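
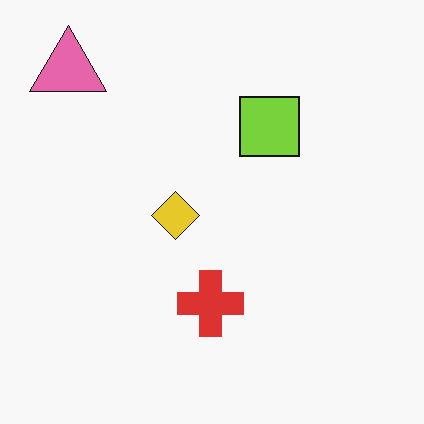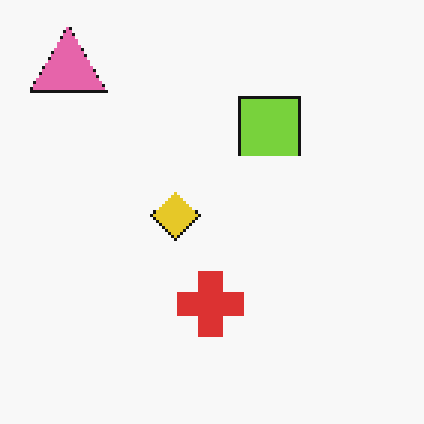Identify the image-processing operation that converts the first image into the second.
The second image is the first mildly pixelated.

Shapes are reduced to large square blocks; fine edges and outlines are lost — a downscale-then-upscale (mosaic) effect.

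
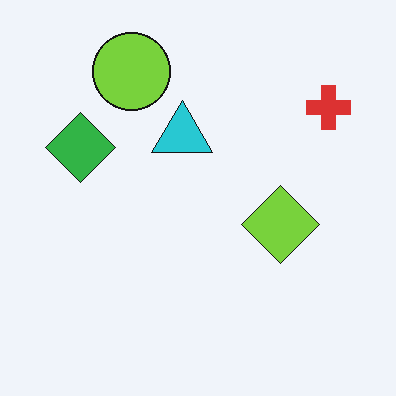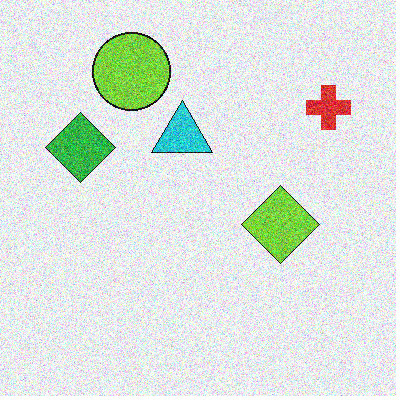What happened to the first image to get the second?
The second image is the first degraded with strong gaussian noise.

Random speckle covers the whole image, including the flat background.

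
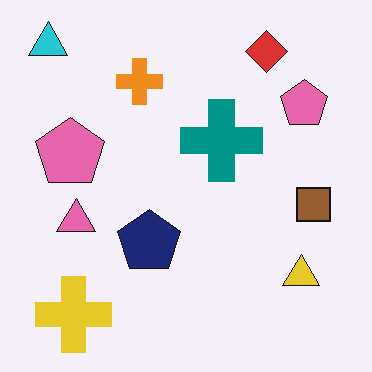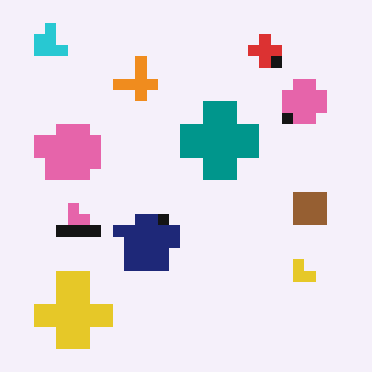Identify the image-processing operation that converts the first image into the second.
The transformation is: coarsely pixelated.

Shapes are reduced to large square blocks; fine edges and outlines are lost — a downscale-then-upscale (mosaic) effect.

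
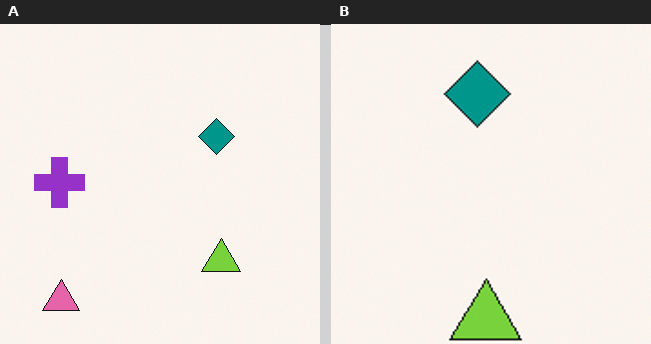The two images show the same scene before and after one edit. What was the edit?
The transformation is: cropped tightly and scaled back up.

The visible shapes are larger and the field of view is narrower; shapes near the original edges may be partly or wholly outside the frame — a crop-and-rescale.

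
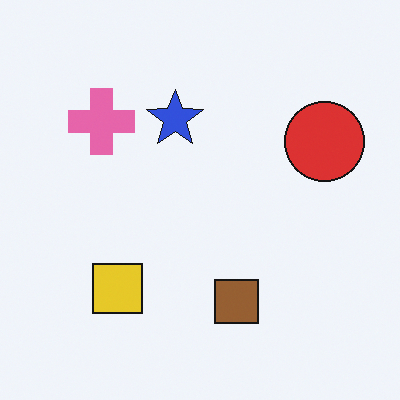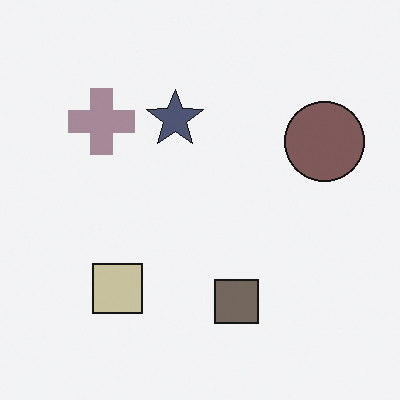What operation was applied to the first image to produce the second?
This is the original image made much more muted (saturation change).

All colors are more muted and greyish — a global saturation change.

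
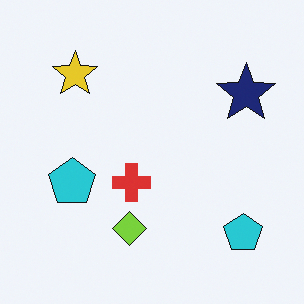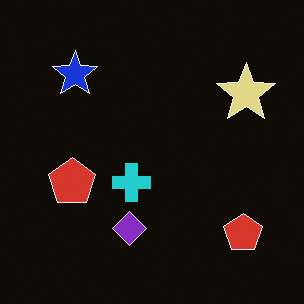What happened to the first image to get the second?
Color-inverted (negative).

The light background has become dark and every shape's color is its complement — a photographic negative.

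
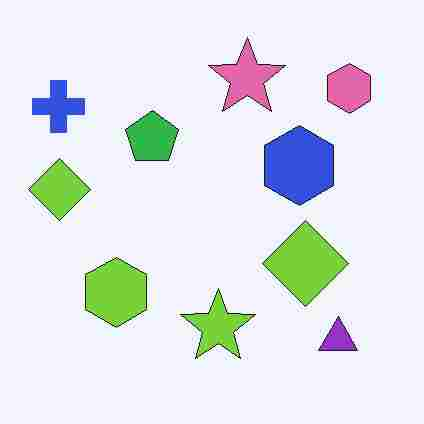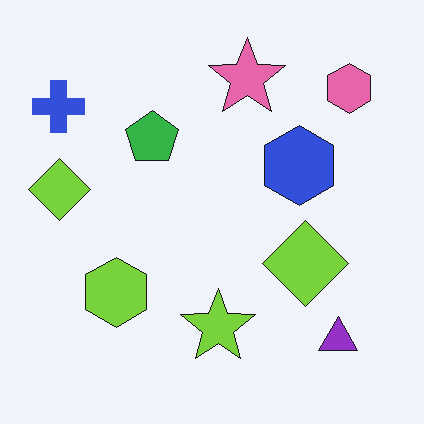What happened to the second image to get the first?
The image was degraded with heavy JPEG compression.

Blocky 8×8 compression artifacts appear around shape edges and the flat background shows ringing — characteristic JPEG degradation.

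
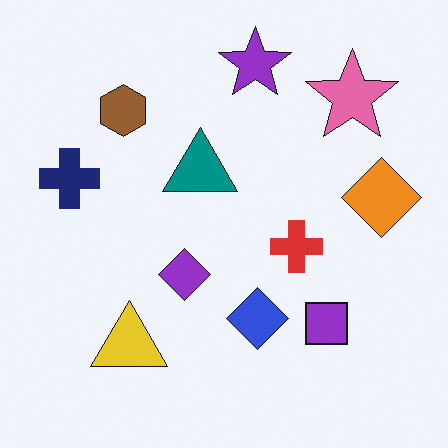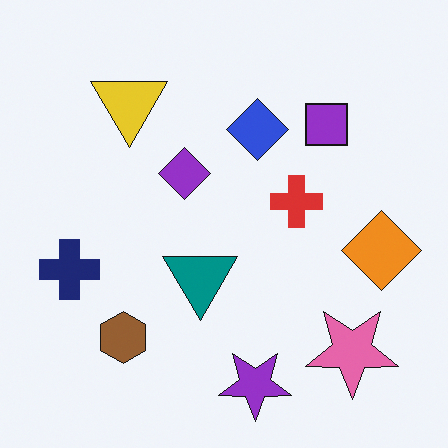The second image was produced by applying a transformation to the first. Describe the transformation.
The second image is the first flipped vertically (top ↔ bottom).

The purple star is in the top of the first image and the bottom of the second — shapes on opposite sides of the horizontal midline have swapped in a mirror flip.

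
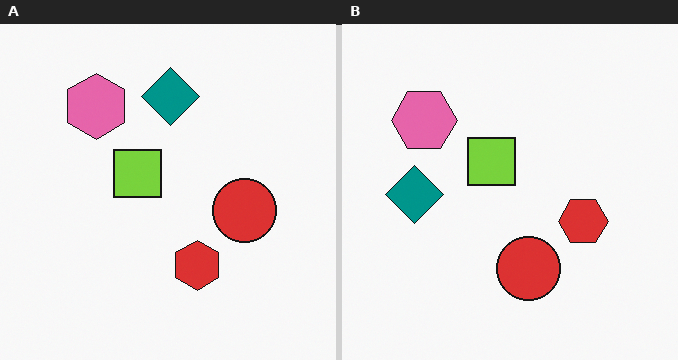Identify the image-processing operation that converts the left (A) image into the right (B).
The image was transposed (reflected across the top-left ↔ bottom-right diagonal).

Shapes have swapped their row and column positions — what was in the top-right is now in the bottom-left — a diagonal reflection.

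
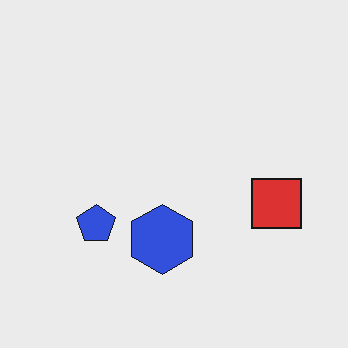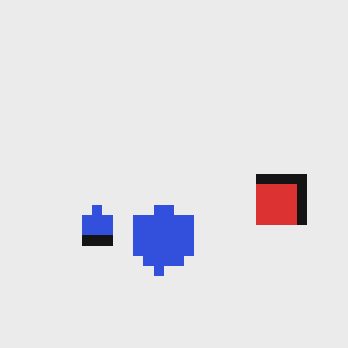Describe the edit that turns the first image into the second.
Heavily pixelated into large blocks.

Shapes are reduced to large square blocks; fine edges and outlines are lost — a downscale-then-upscale (mosaic) effect.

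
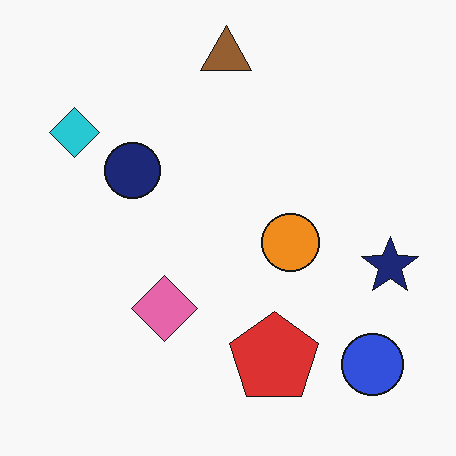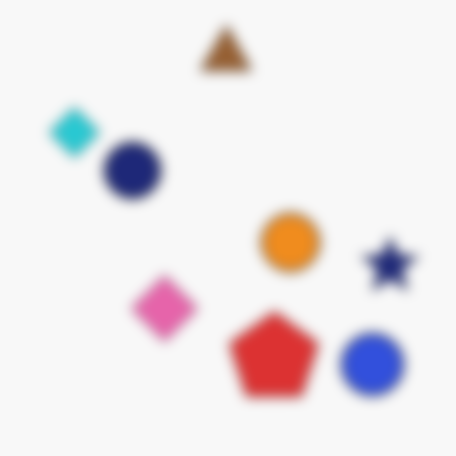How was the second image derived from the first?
Strongly gaussian-blurred.

Shape edges and outlines are uniformly softened across the whole image.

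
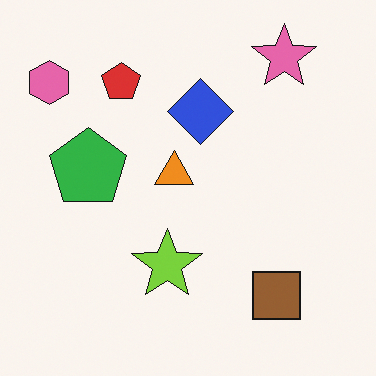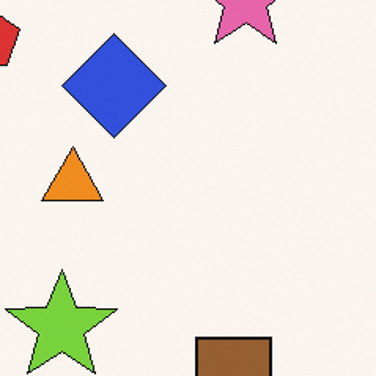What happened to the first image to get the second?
The image was cropped to a modestly smaller region and rescaled.

The visible shapes are larger and the field of view is narrower; shapes near the original edges may be partly or wholly outside the frame — a crop-and-rescale.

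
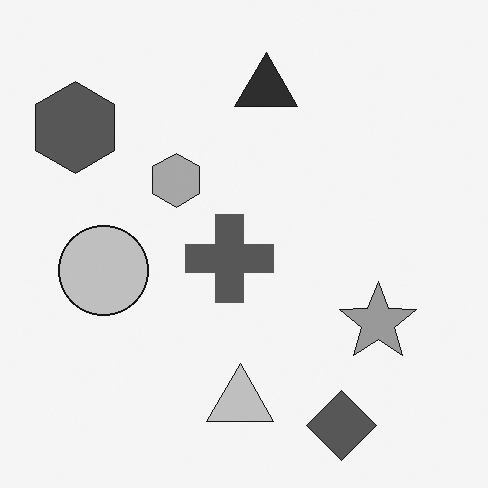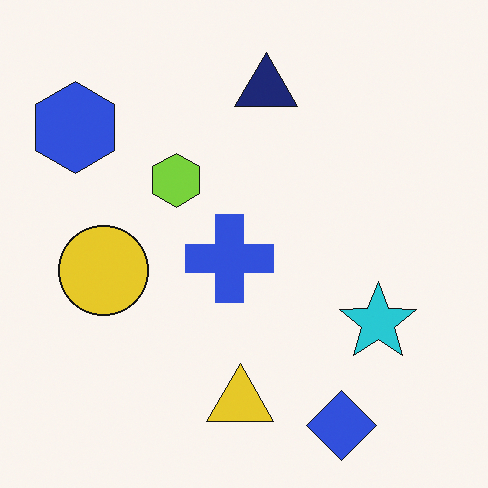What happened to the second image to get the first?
It was converted to grayscale.

All color is removed — every shape is now a shade of grey.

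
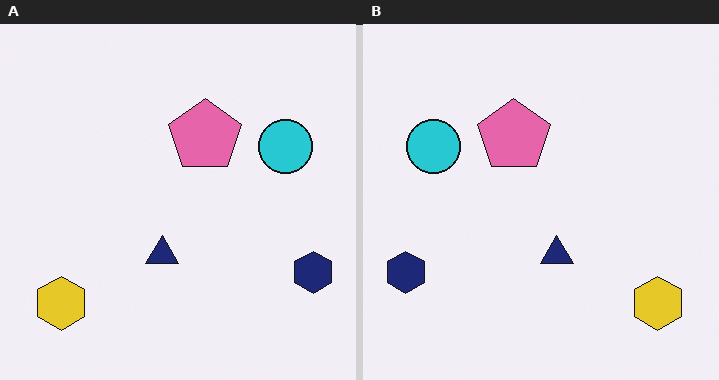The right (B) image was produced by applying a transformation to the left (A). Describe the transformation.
The right (B) image is the left (A) flipped horizontally (left ↔ right).

The navy hexagon is in the bottom-right of the left (A) image and the bottom-left of the right (B) — shapes on opposite sides of the vertical midline have swapped in a mirror flip.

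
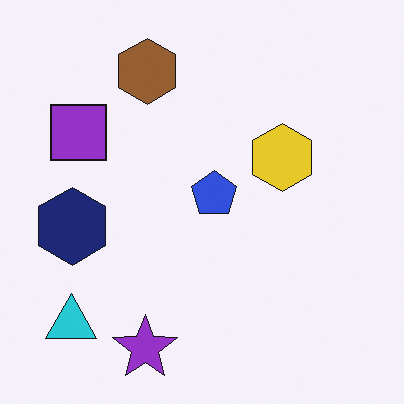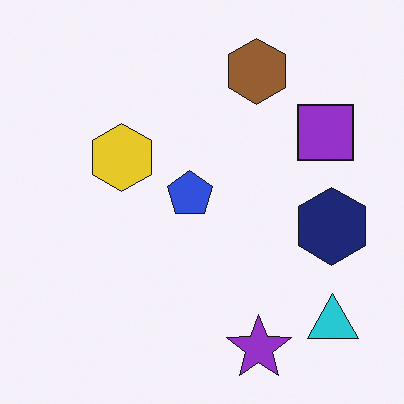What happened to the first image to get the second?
The second image is the first flipped horizontally (left ↔ right).

The cyan triangle is in the bottom-left of the first image and the bottom-right of the second — shapes on opposite sides of the vertical midline have swapped in a mirror flip.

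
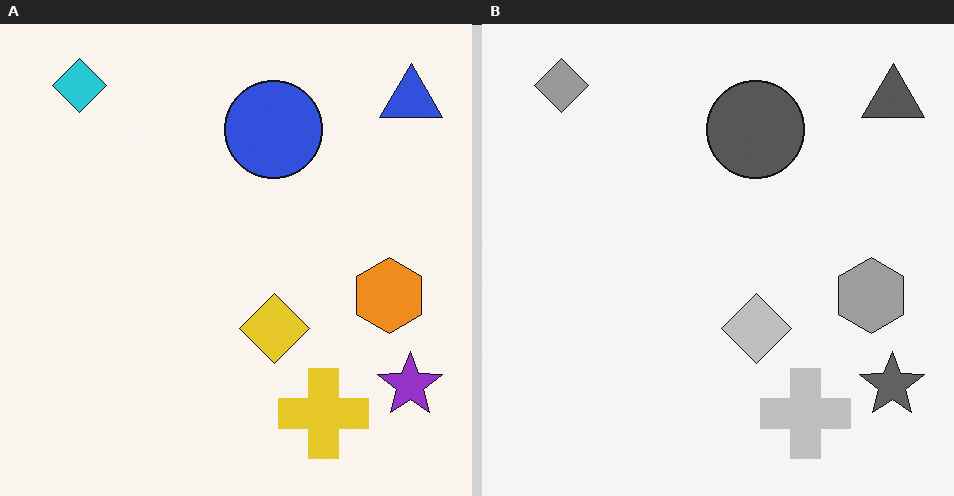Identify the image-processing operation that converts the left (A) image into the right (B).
The image was converted to grayscale.

All color is removed — every shape is now a shade of grey.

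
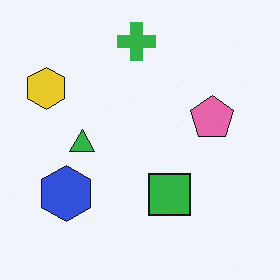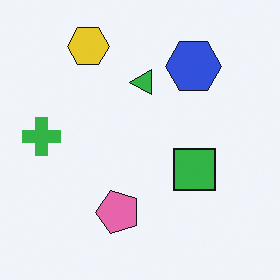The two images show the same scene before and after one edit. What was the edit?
Transposed (reflected across the top-left ↔ bottom-right diagonal).

Shapes have swapped their row and column positions — what was in the top-right is now in the bottom-left — a diagonal reflection.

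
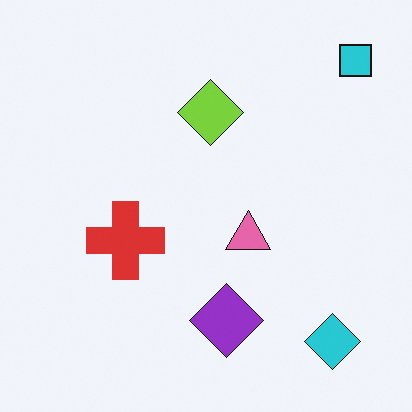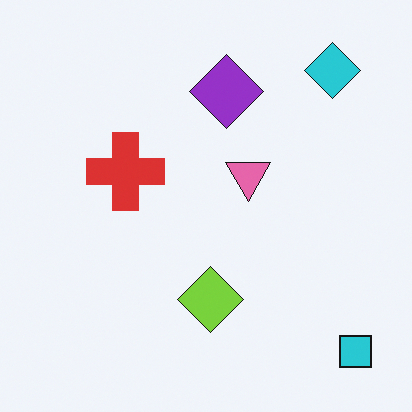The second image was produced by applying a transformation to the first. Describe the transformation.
Flipped vertically (top ↔ bottom).

The cyan square is in the top-right of the first image and the bottom-right of the second — shapes on opposite sides of the horizontal midline have swapped in a mirror flip.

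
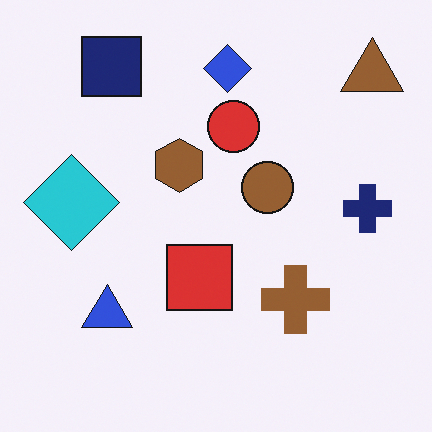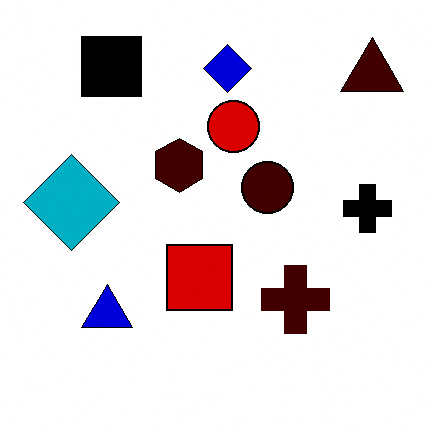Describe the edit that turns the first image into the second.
Boosted in contrast.

Tones are pushed away from mid-grey across the whole image — a global contrast change.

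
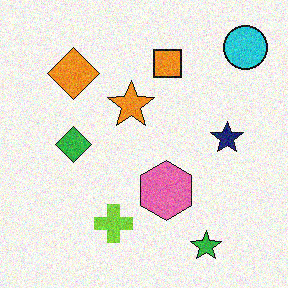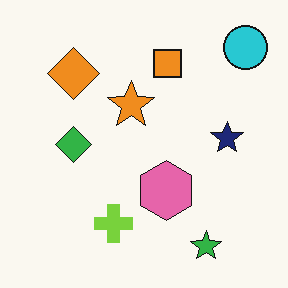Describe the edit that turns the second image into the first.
It was degraded with visible gaussian noise.

Random speckle covers the whole image, including the flat background.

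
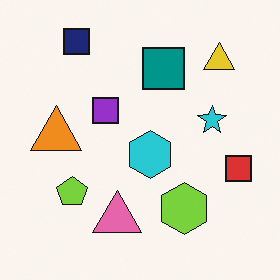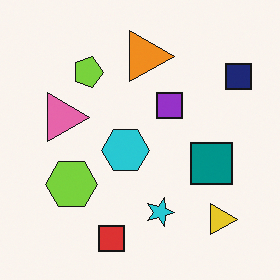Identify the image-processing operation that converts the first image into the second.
This is the original image rotated 90° clockwise.

The navy square sits in the top-left of the first image and the top-right of the second — consistent with a whole-image 90° clockwise rotation.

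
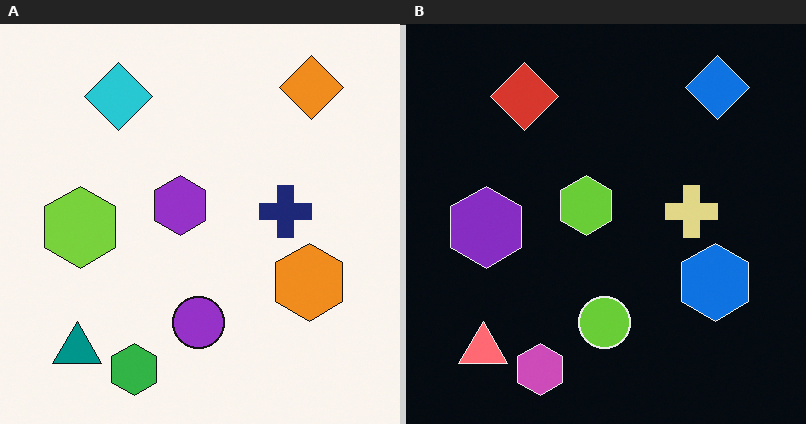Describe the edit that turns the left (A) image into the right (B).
The right (B) image is the left (A) color-inverted (negative).

The light background has become dark and every shape's color is its complement — a photographic negative.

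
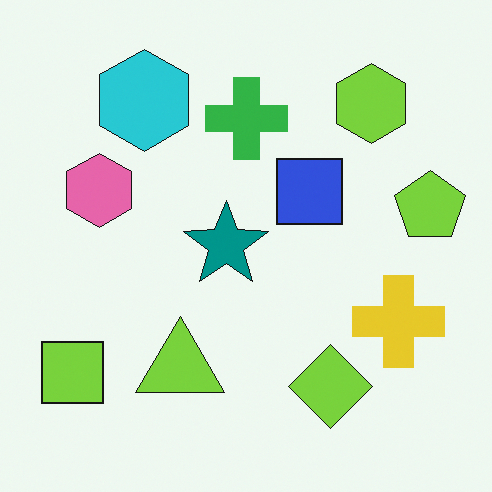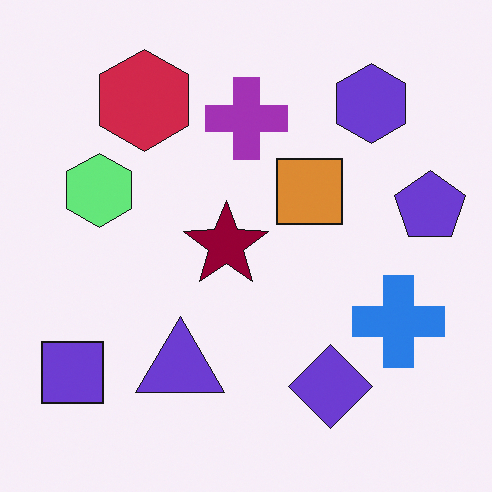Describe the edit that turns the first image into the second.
The transformation is: hue-shifted through roughly half the color wheel.

Every shape's color has rotated by the same amount around the hue wheel — a uniform hue shift.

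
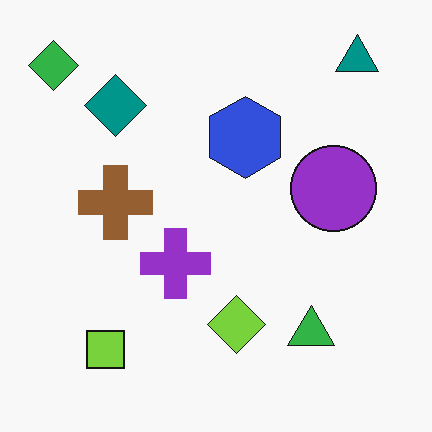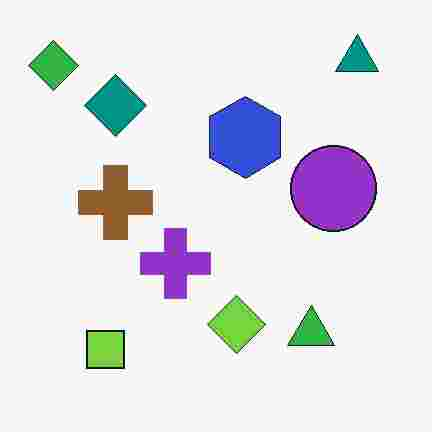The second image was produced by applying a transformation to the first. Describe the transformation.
Degraded with heavy JPEG compression.

Blocky 8×8 compression artifacts appear around shape edges and the flat background shows ringing — characteristic JPEG degradation.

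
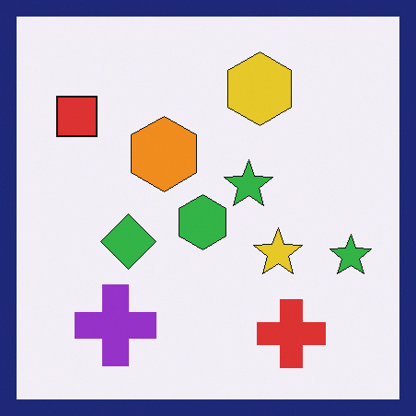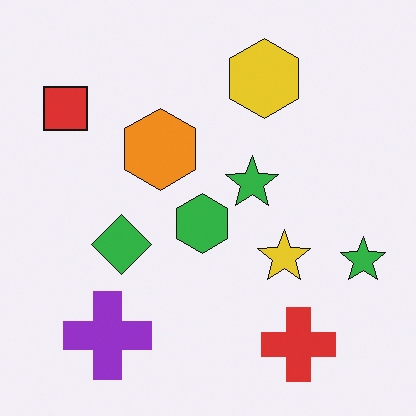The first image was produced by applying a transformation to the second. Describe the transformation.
It was framed with a navy border.

A solid navy frame runs around the edge of the first image, with the content slightly shrunk inside it.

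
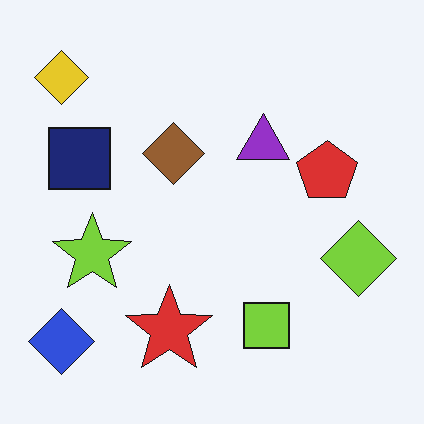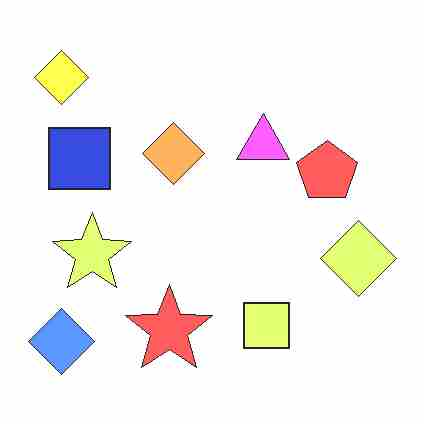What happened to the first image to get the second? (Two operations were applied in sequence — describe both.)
It was noticeably brightened, then degraded with heavy JPEG compression.

Every pixel — background and shapes alike — is uniformly brightened. Blocky 8×8 compression artifacts appear around shape edges and the flat background shows ringing — characteristic JPEG degradation.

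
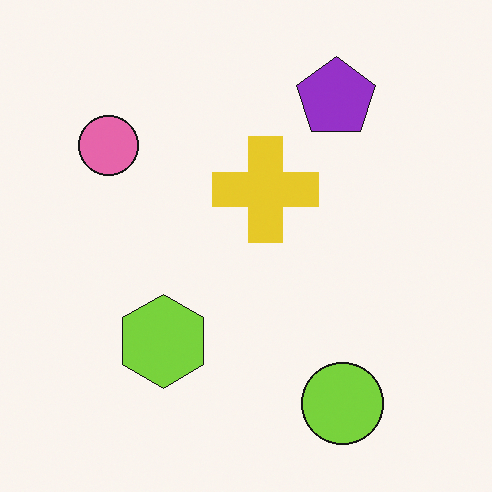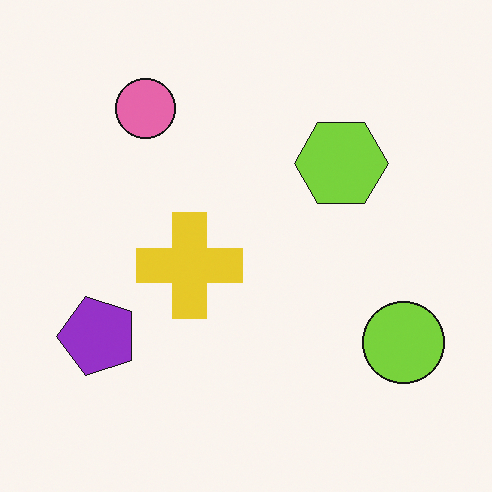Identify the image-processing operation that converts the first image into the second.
Transposed (reflected across the top-left ↔ bottom-right diagonal).

Shapes have swapped their row and column positions — what was in the top-right is now in the bottom-left — a diagonal reflection.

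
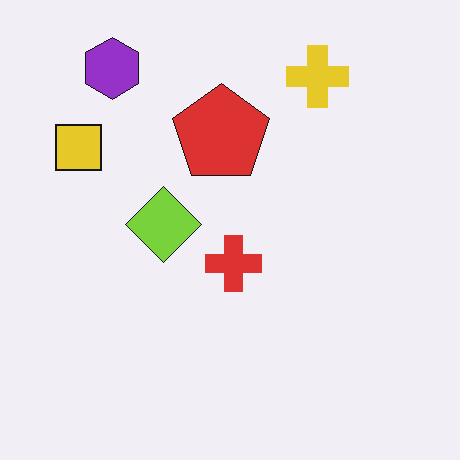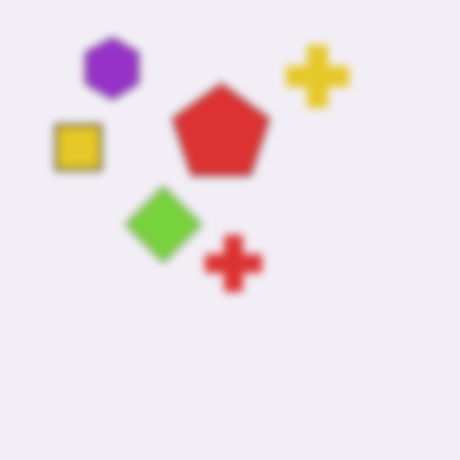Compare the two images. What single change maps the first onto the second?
The second image is the first moderately blurred.

Shape edges and outlines are uniformly softened across the whole image.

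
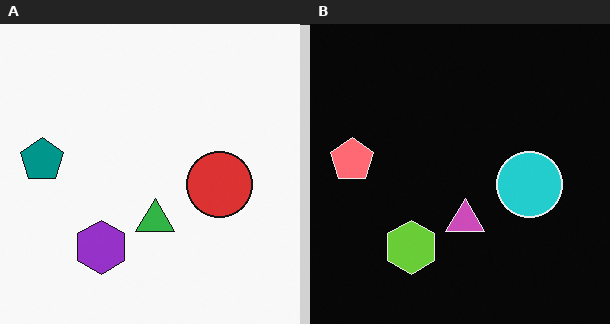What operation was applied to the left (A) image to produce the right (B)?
The transformation is: color-inverted (negative).

The light background has become dark and every shape's color is its complement — a photographic negative.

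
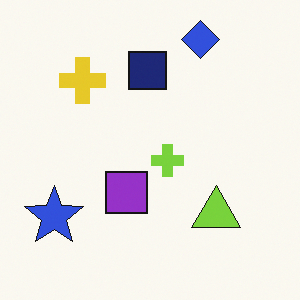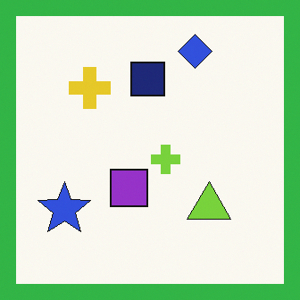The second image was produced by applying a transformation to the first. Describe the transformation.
The transformation is: framed with a green border.

A solid green frame runs around the edge of the second image, with the content slightly shrunk inside it.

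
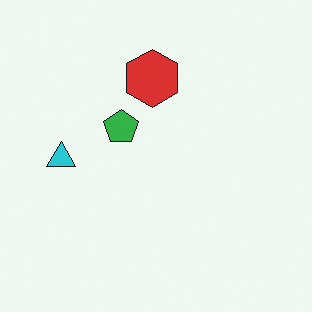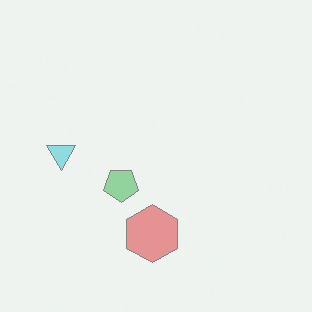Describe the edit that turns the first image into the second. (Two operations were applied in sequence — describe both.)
Flipped vertically (top ↔ bottom), then washed out (contrast reduced).

The red hexagon is in the top of the first image and the bottom of the second — shapes on opposite sides of the horizontal midline have swapped in a mirror flip. Tones are pushed toward mid-grey across the whole image — a global contrast change.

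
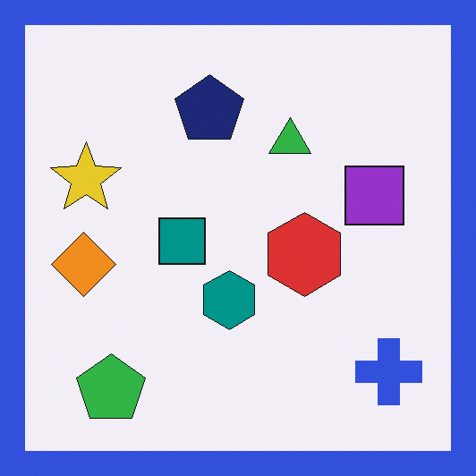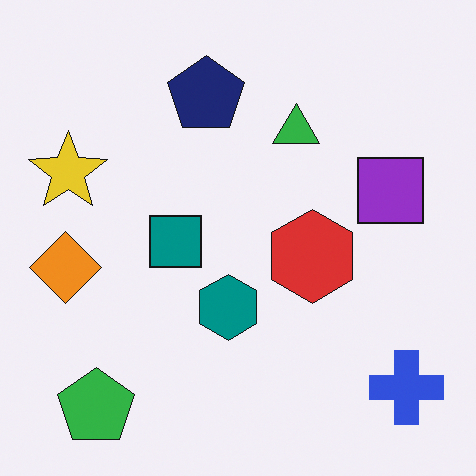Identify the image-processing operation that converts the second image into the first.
Framed with a blue border.

A solid blue frame runs around the edge of the first image, with the content slightly shrunk inside it.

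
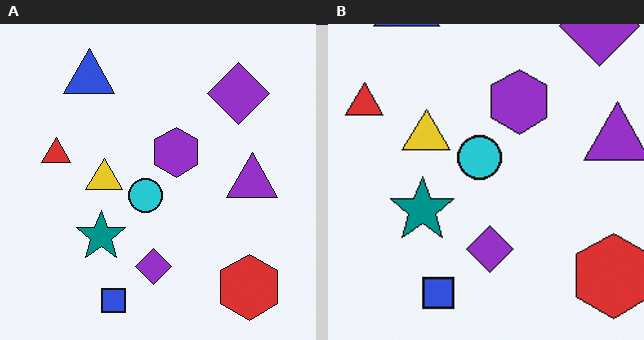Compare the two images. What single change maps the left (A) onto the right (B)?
Cropped to a modestly smaller region and rescaled.

The visible shapes are larger and the field of view is narrower; shapes near the original edges may be partly or wholly outside the frame — a crop-and-rescale.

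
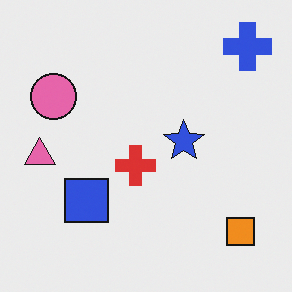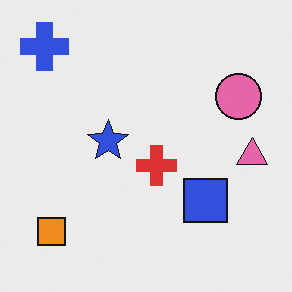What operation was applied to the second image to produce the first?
Flipped horizontally (left ↔ right).

The pink triangle is in the right of the second image and the left of the first — shapes on opposite sides of the vertical midline have swapped in a mirror flip.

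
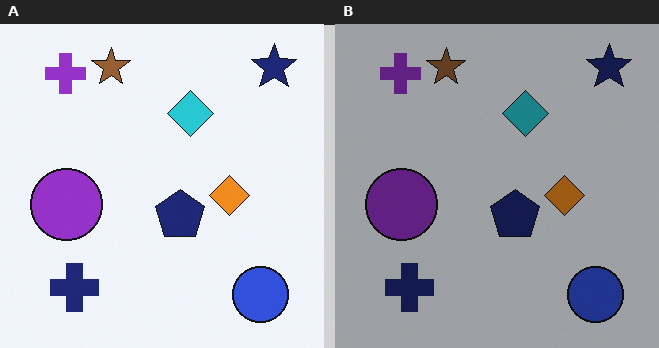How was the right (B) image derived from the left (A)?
The transformation is: darkened a lot.

Every pixel — background and shapes alike — is uniformly darkened.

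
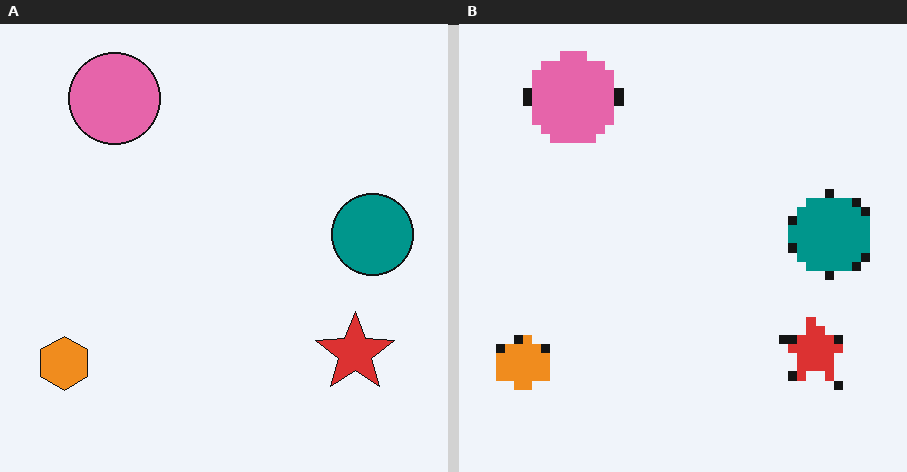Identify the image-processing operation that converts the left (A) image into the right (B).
The transformation is: coarsely pixelated.

Shapes are reduced to large square blocks; fine edges and outlines are lost — a downscale-then-upscale (mosaic) effect.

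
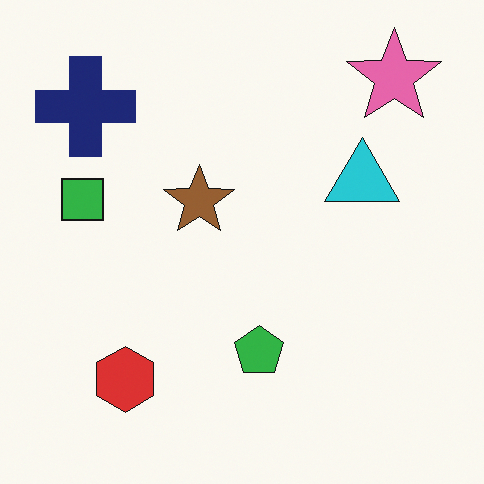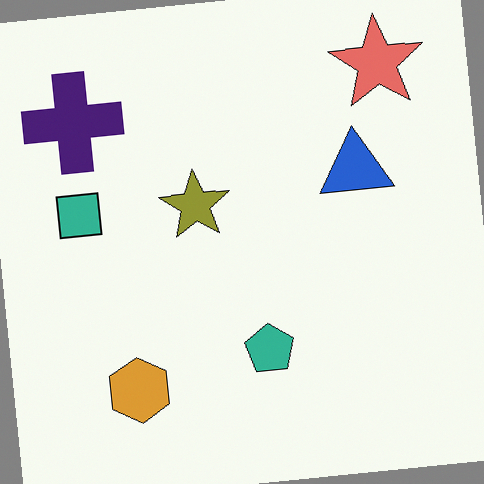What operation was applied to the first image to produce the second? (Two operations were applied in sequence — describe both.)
The second image is the first hue-shifted by a small amount, then rotated counter-clockwise by a small amount.

Every shape's color has rotated by the same amount around the hue wheel — a uniform hue shift. Every shape is tilted by the same angle and the image corners show triangular fill wedges — a whole-image rotation by a non-right angle.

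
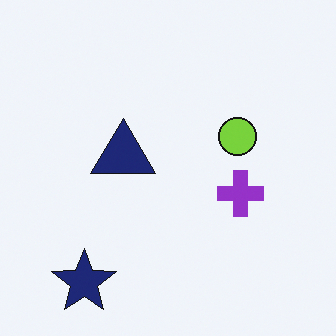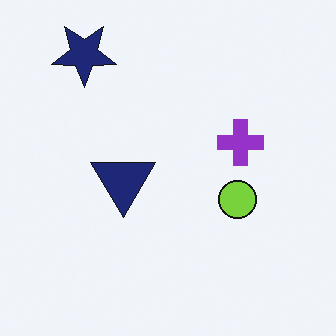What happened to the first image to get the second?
The second image is the first flipped vertically (top ↔ bottom).

The navy star is in the bottom-left of the first image and the top-left of the second — shapes on opposite sides of the horizontal midline have swapped in a mirror flip.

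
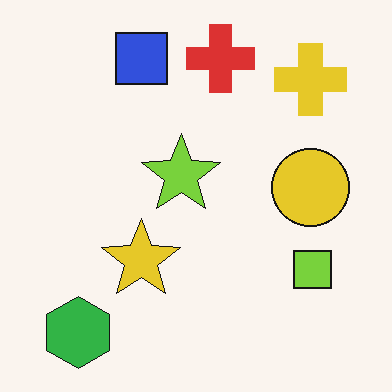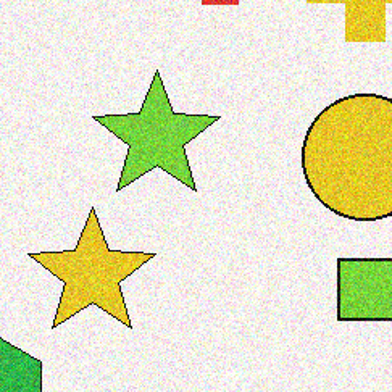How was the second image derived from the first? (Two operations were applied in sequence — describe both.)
The image was degraded with visible gaussian noise, then cropped to a modestly smaller region and rescaled.

Random speckle covers the whole image, including the flat background. The visible shapes are larger and the field of view is narrower; shapes near the original edges may be partly or wholly outside the frame — a crop-and-rescale.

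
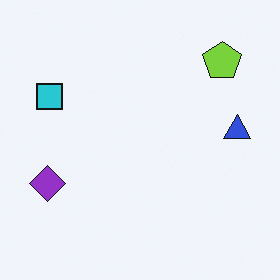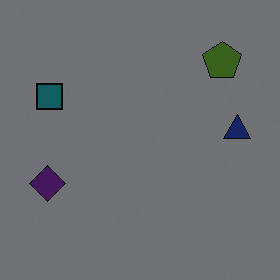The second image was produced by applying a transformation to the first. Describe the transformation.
The transformation is: noticeably darkened.

Every pixel — background and shapes alike — is uniformly darkened.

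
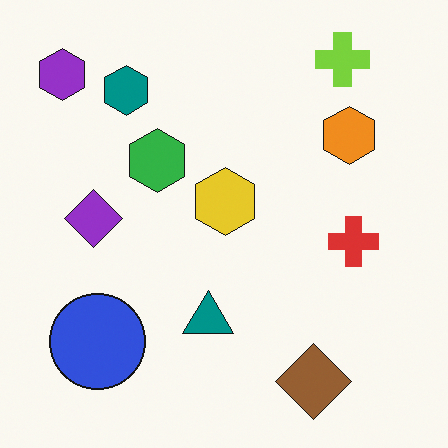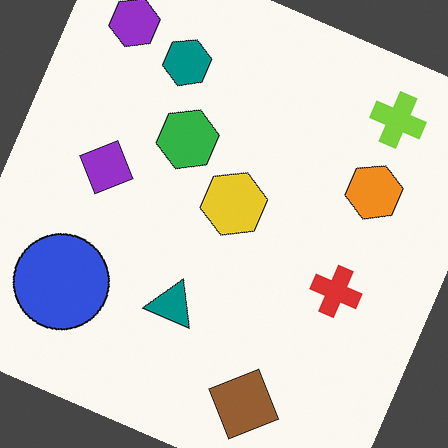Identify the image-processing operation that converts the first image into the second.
The second image is the first rotated clockwise by a moderate amount.

Every shape is tilted by the same angle and the image corners show triangular fill wedges — a whole-image rotation by a non-right angle.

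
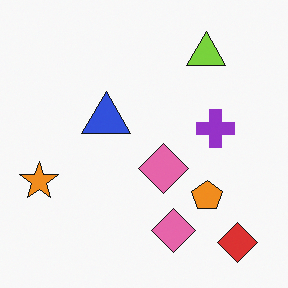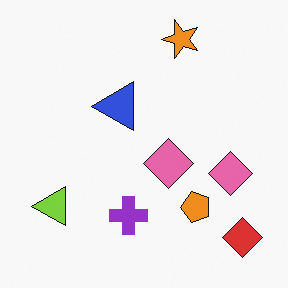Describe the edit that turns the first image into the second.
It was transposed (reflected across the top-left ↔ bottom-right diagonal).

Shapes have swapped their row and column positions — what was in the top-right is now in the bottom-left — a diagonal reflection.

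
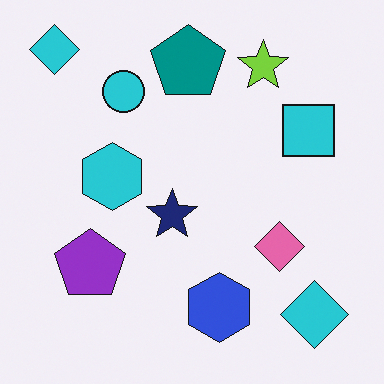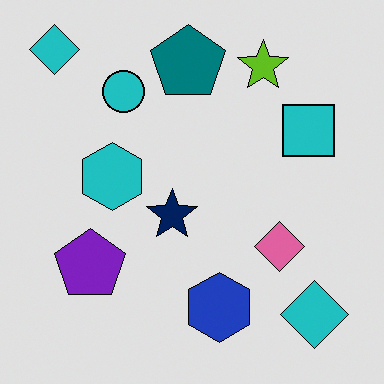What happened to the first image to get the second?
It was moderately posterized.

Each flat color has snapped to a coarser quantized level — most visibly, the near-white background has dropped to a flat grey.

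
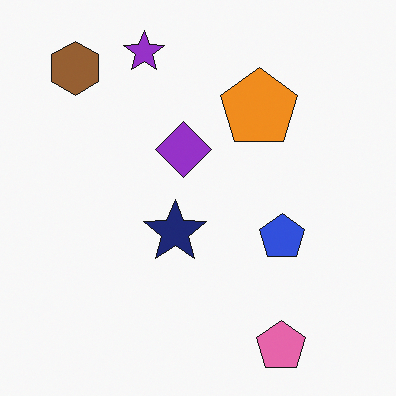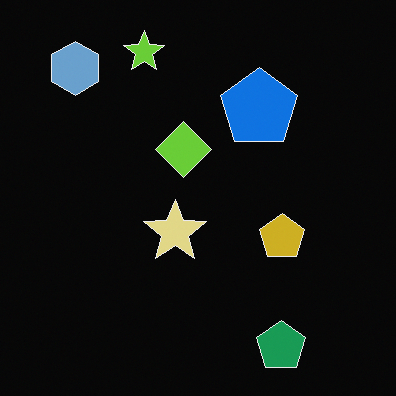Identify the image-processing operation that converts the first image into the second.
The transformation is: color-inverted (negative).

The light background has become dark and every shape's color is its complement — a photographic negative.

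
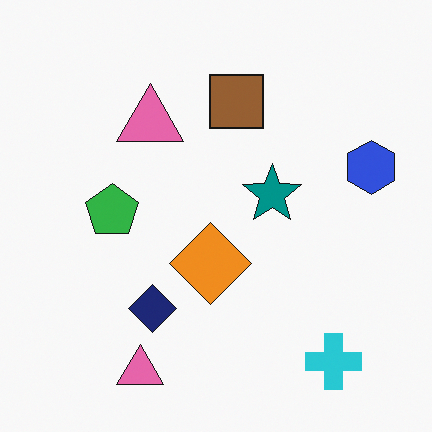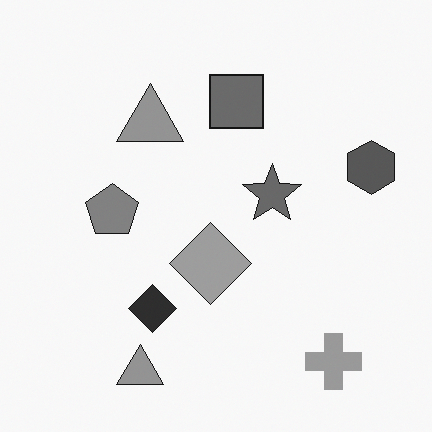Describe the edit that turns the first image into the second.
The second image is the first converted to grayscale.

All color is removed — every shape is now a shade of grey.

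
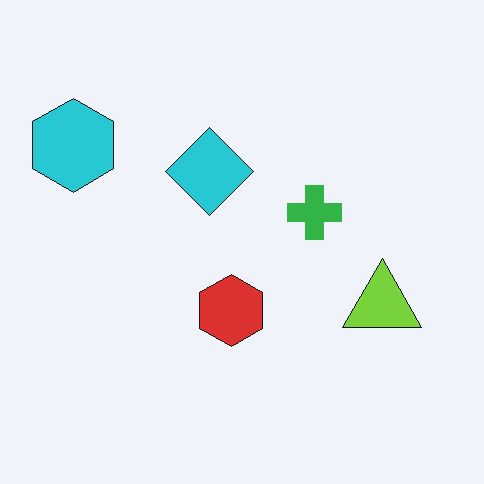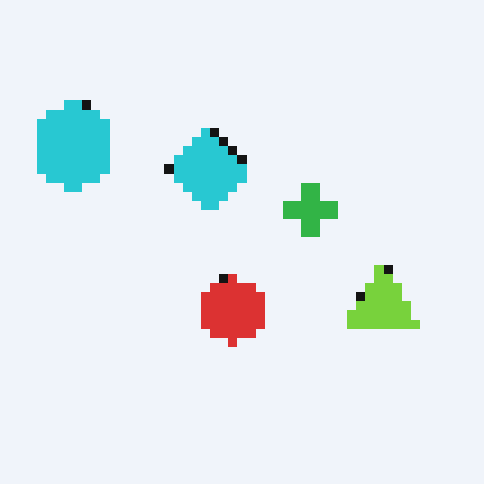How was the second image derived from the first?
This is the original image heavily pixelated into large blocks.

Shapes are reduced to large square blocks; fine edges and outlines are lost — a downscale-then-upscale (mosaic) effect.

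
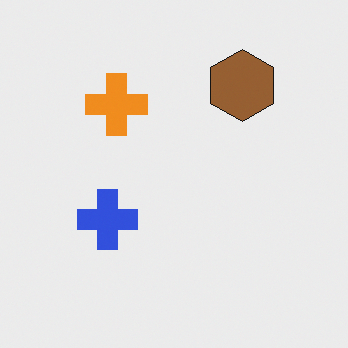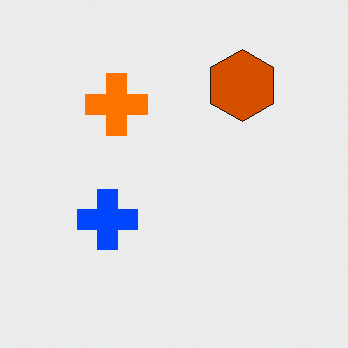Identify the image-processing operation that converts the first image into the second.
The second image is the first made much more vivid (saturation change).

All colors are more vivid — a global saturation change.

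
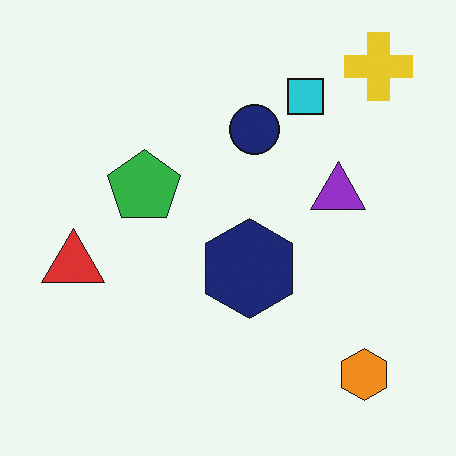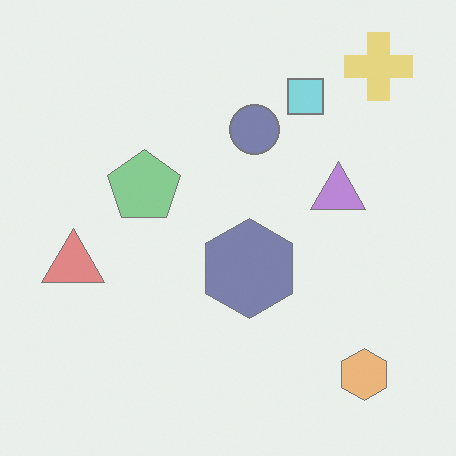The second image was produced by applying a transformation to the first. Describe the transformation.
Given much lower contrast.

Tones are pushed toward mid-grey across the whole image — a global contrast change.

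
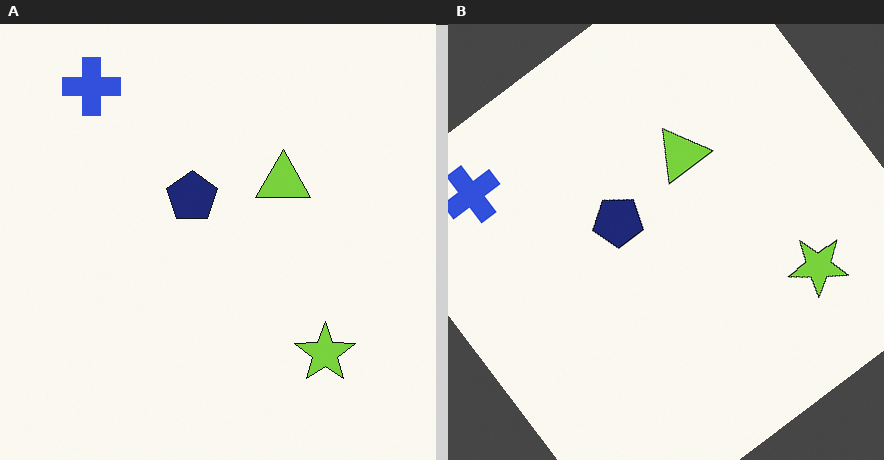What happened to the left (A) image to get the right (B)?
The transformation is: rotated counter-clockwise by a large amount — several tens of degrees.

Every shape is tilted by the same angle and the image corners show triangular fill wedges — a whole-image rotation by a non-right angle.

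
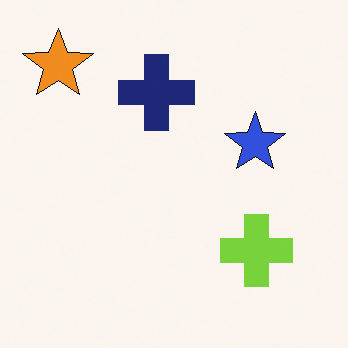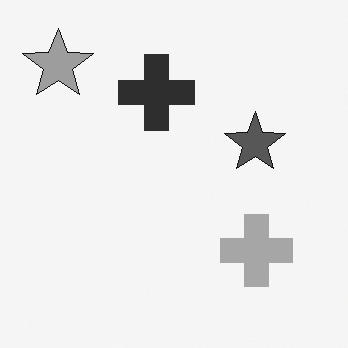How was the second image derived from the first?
The transformation is: converted to grayscale.

All color is removed — every shape is now a shade of grey.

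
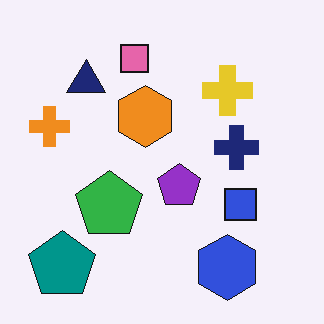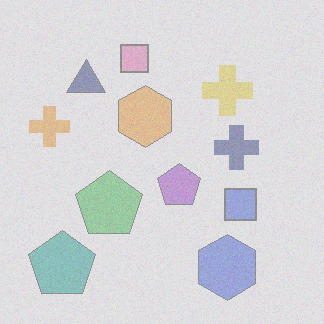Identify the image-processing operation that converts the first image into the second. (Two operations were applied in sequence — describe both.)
This is the original image degraded with moderate additive noise, then given much lower contrast.

Random speckle covers the whole image, including the flat background. Tones are pushed toward mid-grey across the whole image — a global contrast change.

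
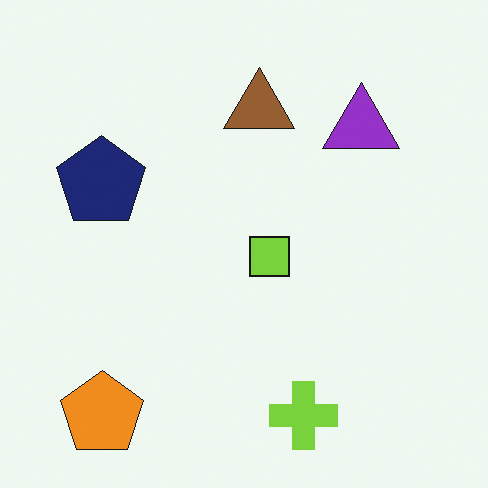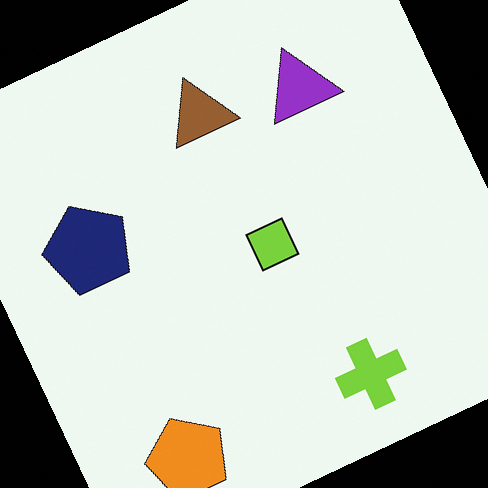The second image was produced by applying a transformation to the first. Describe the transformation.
Rotated counter-clockwise by a clearly visible amount.

Every shape is tilted by the same angle and the image corners show triangular fill wedges — a whole-image rotation by a non-right angle.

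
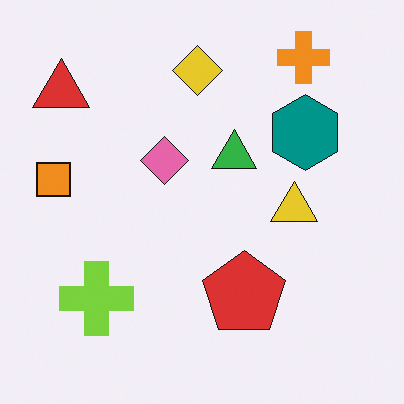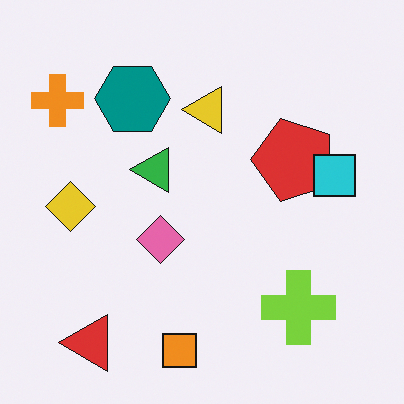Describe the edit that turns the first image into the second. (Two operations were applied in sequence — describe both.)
The second image is the first rotated 90° counter-clockwise, then overlaid with an additional cyan square.

The red triangle sits in the top-left of the first image and the bottom-left of the second — consistent with a whole-image 90° counter-clockwise rotation. A cyan square appears in the second image that is absent from the first.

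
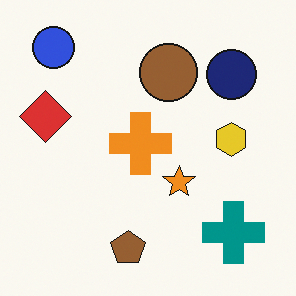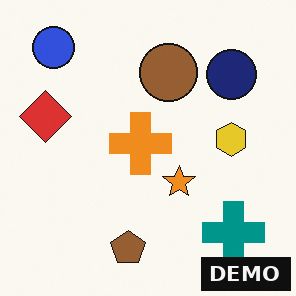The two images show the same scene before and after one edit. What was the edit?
It was watermarked with the text "DEMO" in the lower-right corner.

A dark label reading "DEMO" appears in the lower-right corner.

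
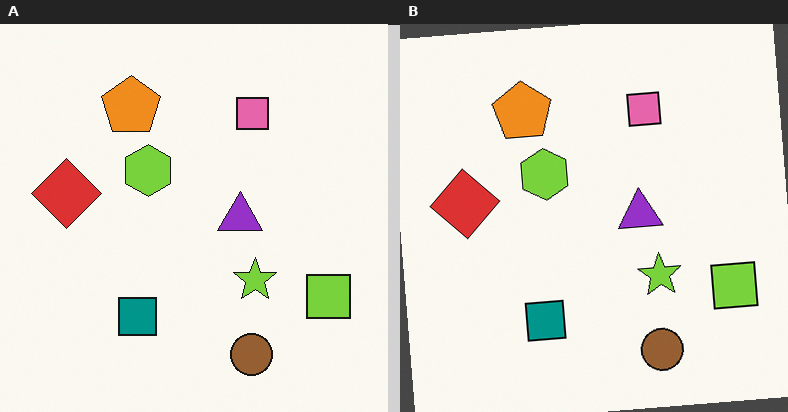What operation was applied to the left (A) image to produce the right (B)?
The right (B) image is the left (A) rotated counter-clockwise by a slight angle.

Every shape is tilted by the same angle and the image corners show triangular fill wedges — a whole-image rotation by a non-right angle.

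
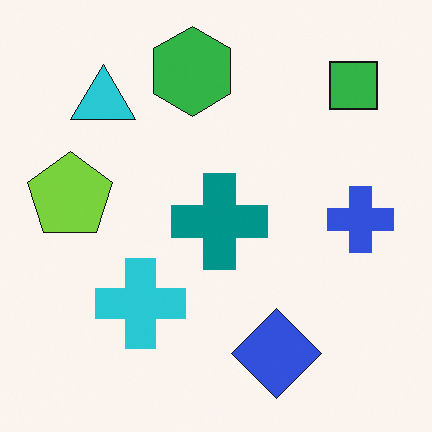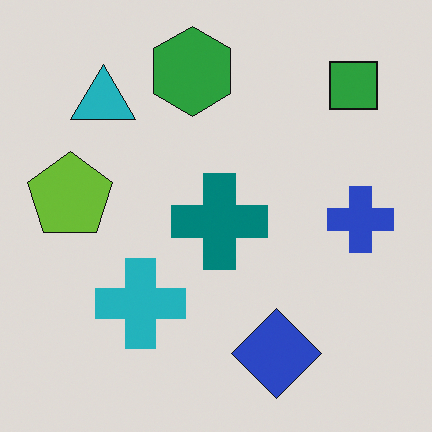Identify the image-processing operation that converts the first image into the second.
Slightly darkened.

Every pixel — background and shapes alike — is uniformly darkened.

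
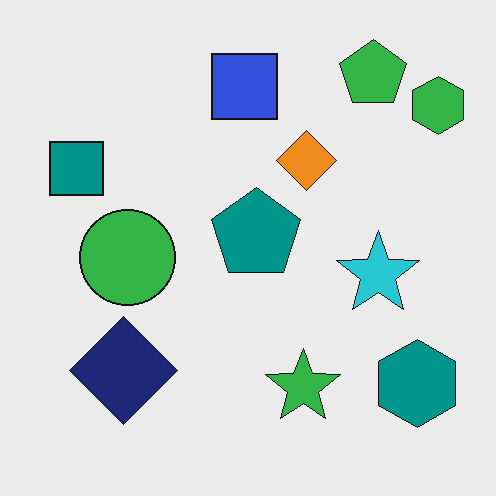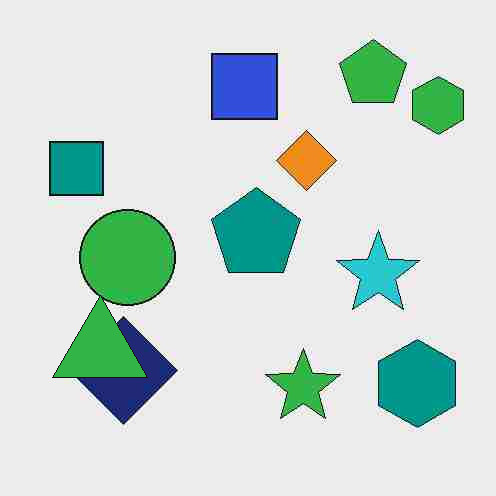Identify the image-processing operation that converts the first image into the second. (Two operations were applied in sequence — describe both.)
The second image is the first degraded with heavy JPEG compression, then overlaid with an additional green triangle.

Blocky 8×8 compression artifacts appear around shape edges and the flat background shows ringing — characteristic JPEG degradation. A green triangle appears in the second image that is absent from the first.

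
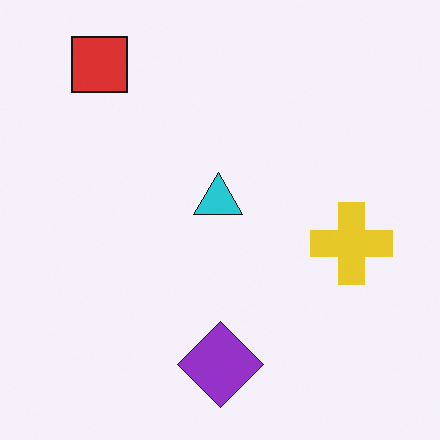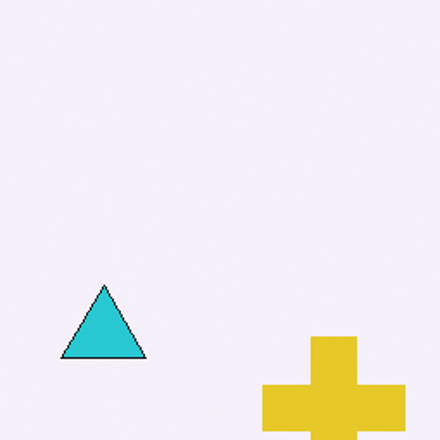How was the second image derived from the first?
It was cropped to a noticeably smaller region and rescaled.

The visible shapes are larger and the field of view is narrower; shapes near the original edges may be partly or wholly outside the frame — a crop-and-rescale.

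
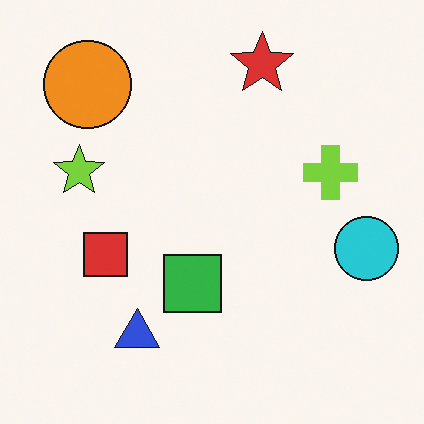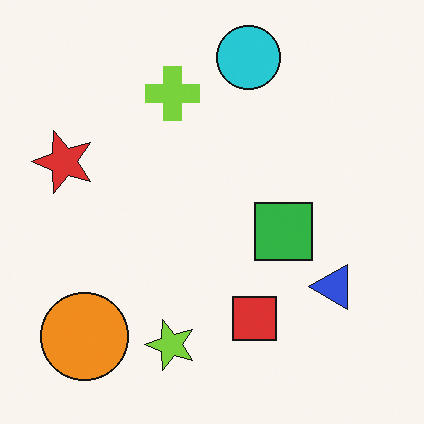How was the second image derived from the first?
Rotated 90° counter-clockwise.

The orange circle sits in the top-left of the first image and the bottom-left of the second — consistent with a whole-image 90° counter-clockwise rotation.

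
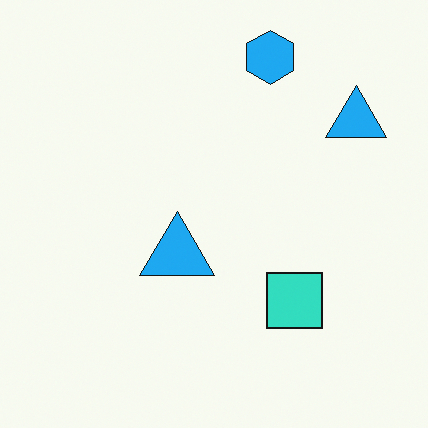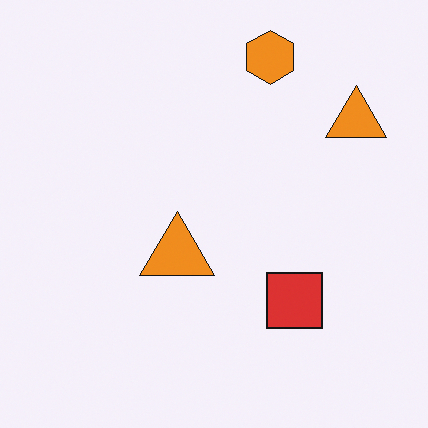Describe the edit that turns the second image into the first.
The transformation is: hue-shifted through roughly half the color wheel.

Every shape's color has rotated by the same amount around the hue wheel — a uniform hue shift.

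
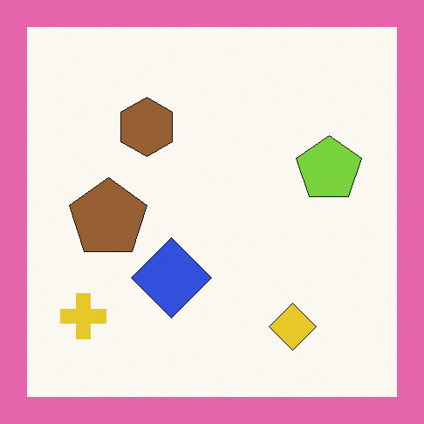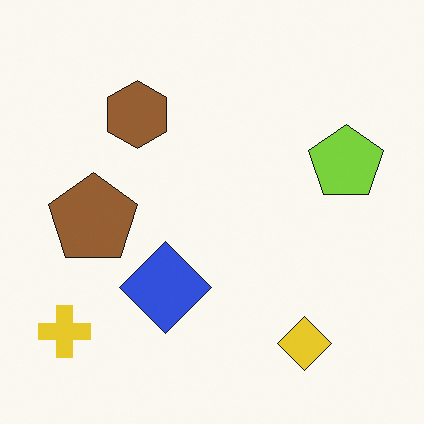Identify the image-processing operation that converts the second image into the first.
Framed with a pink border.

A solid pink frame runs around the edge of the first image, with the content slightly shrunk inside it.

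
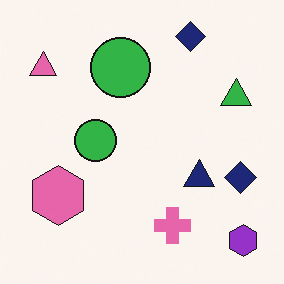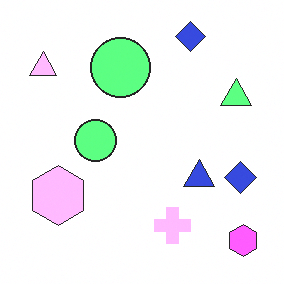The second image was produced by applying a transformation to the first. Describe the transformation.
The second image is the first brightened a lot.

Every pixel — background and shapes alike — is uniformly brightened.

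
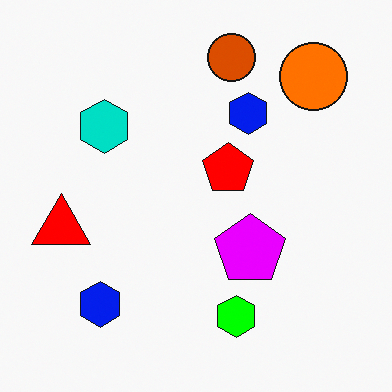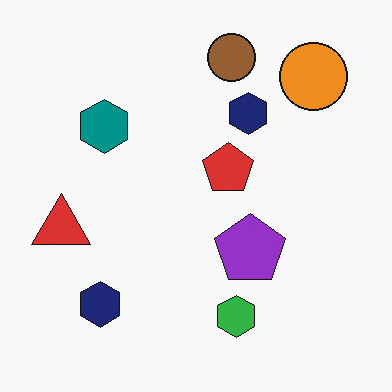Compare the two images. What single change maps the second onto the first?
Made much more vivid (saturation change).

All colors are more vivid — a global saturation change.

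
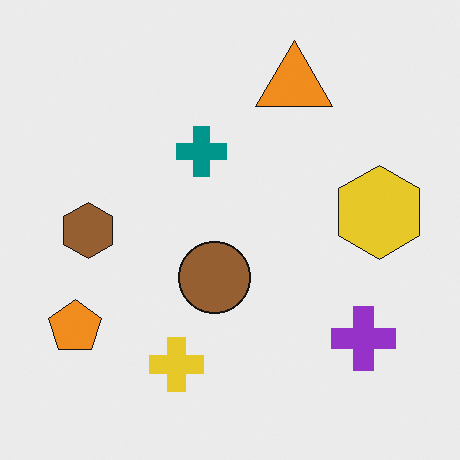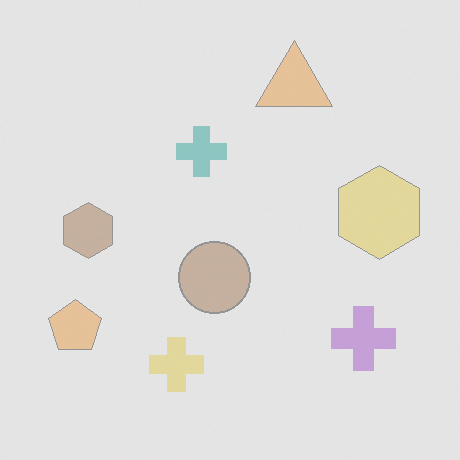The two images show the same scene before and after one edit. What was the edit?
The second image is the first washed out (contrast reduced).

Tones are pushed toward mid-grey across the whole image — a global contrast change.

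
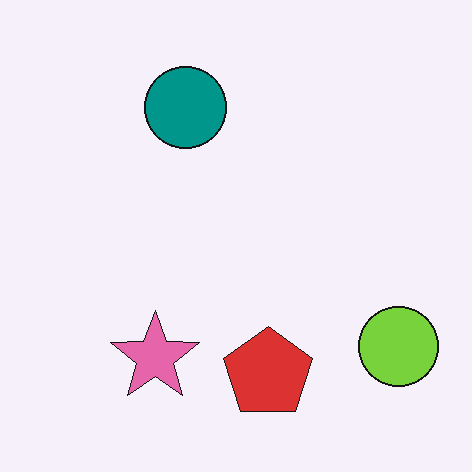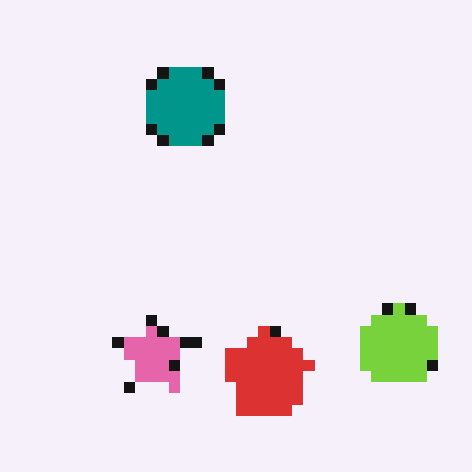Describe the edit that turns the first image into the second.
Heavily pixelated into large blocks.

Shapes are reduced to large square blocks; fine edges and outlines are lost — a downscale-then-upscale (mosaic) effect.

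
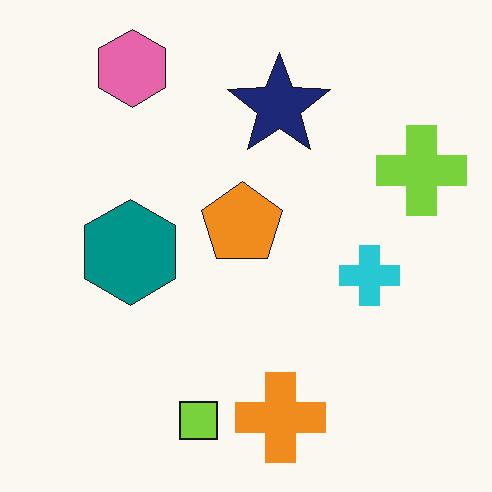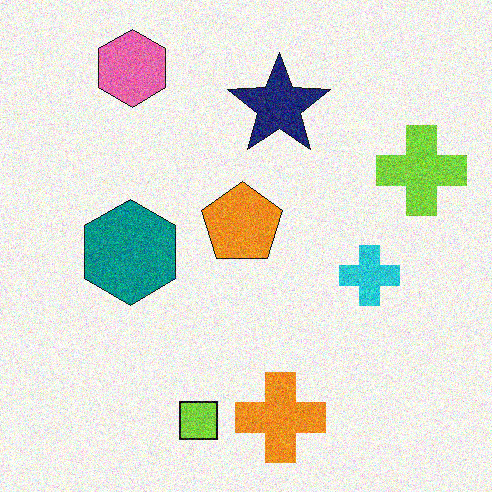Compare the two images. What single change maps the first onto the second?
Degraded with visible gaussian noise.

Random speckle covers the whole image, including the flat background.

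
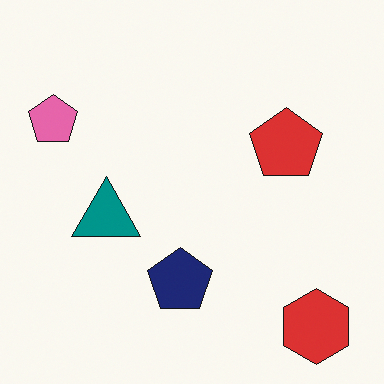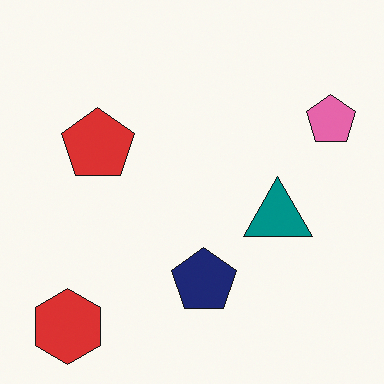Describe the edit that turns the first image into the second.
The image was flipped horizontally (left ↔ right).

The pink pentagon is in the top-left of the first image and the top-right of the second — shapes on opposite sides of the vertical midline have swapped in a mirror flip.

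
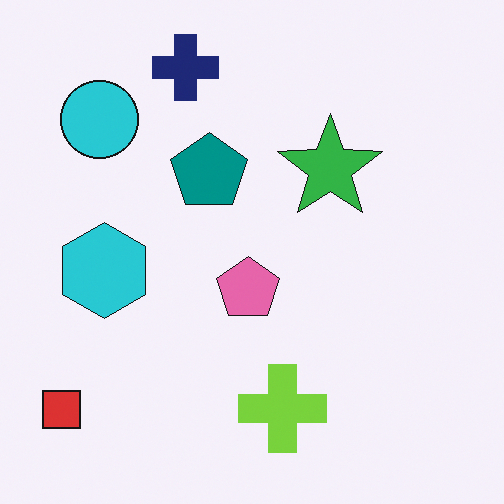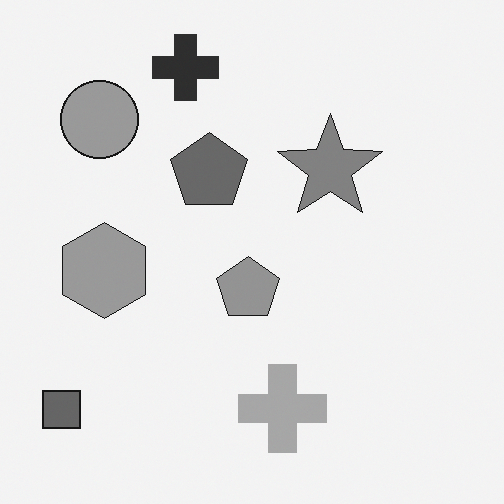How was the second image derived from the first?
The second image is the first converted to grayscale.

All color is removed — every shape is now a shade of grey.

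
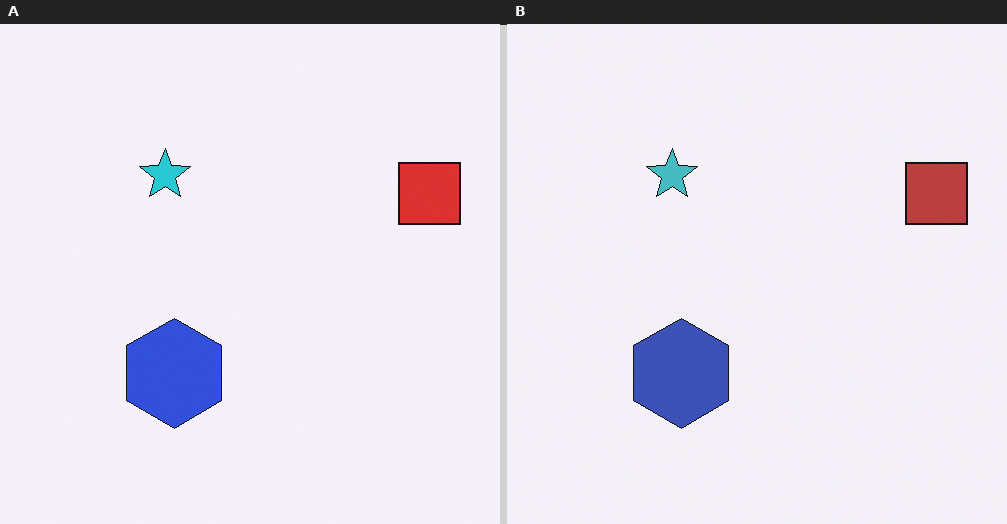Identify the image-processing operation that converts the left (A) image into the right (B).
The right (B) image is the left (A) slightly desaturated.

All colors are more muted and greyish — a global saturation change.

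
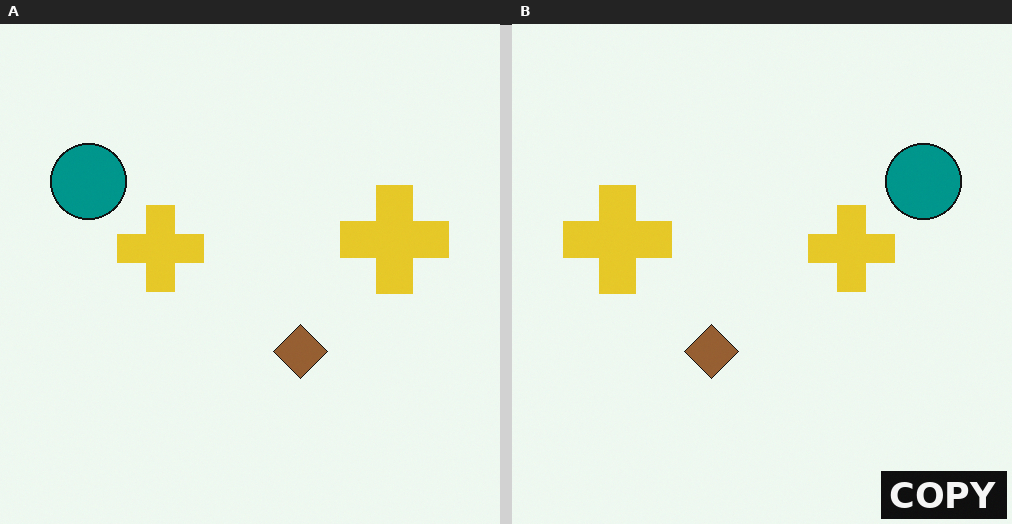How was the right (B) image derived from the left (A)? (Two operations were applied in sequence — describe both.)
The image was flipped horizontally (left ↔ right), then watermarked with the text "COPY" in the lower-right corner.

The teal circle is in the top-left of the left (A) image and the top-right of the right (B) — shapes on opposite sides of the vertical midline have swapped in a mirror flip. A dark label reading "COPY" appears in the lower-right corner.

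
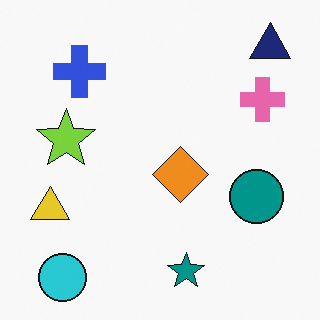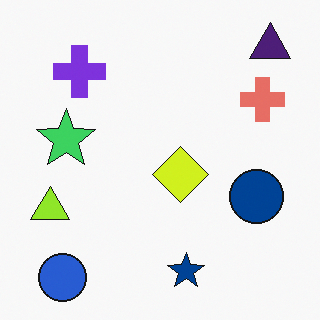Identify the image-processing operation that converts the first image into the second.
The transformation is: hue-shifted slightly.

Every shape's color has rotated by the same amount around the hue wheel — a uniform hue shift.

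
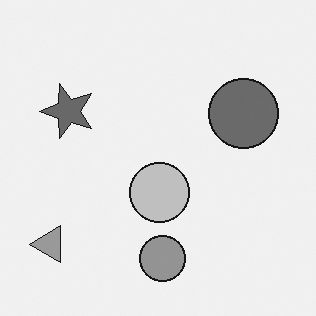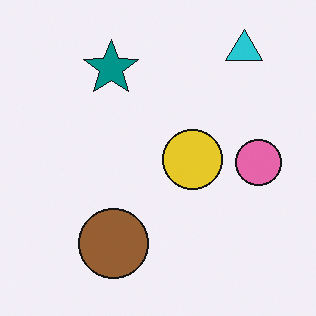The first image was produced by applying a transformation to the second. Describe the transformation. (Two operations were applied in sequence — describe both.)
Converted to grayscale, then transposed (reflected across the top-left ↔ bottom-right diagonal).

All color is removed — every shape is now a shade of grey. Shapes have swapped their row and column positions — what was in the top-right is now in the bottom-left — a diagonal reflection.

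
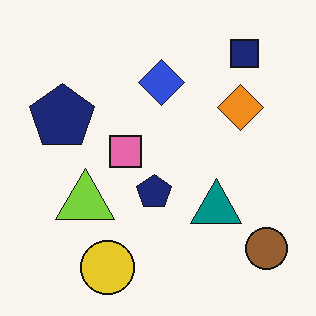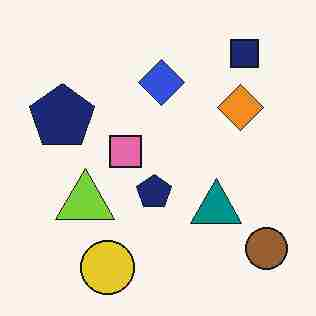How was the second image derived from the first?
The transformation is: degraded with heavy JPEG compression.

Blocky 8×8 compression artifacts appear around shape edges and the flat background shows ringing — characteristic JPEG degradation.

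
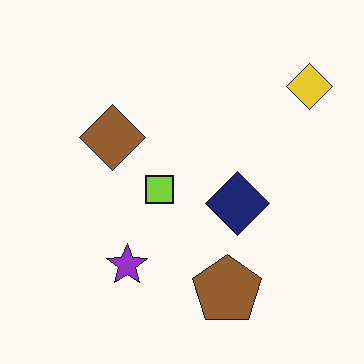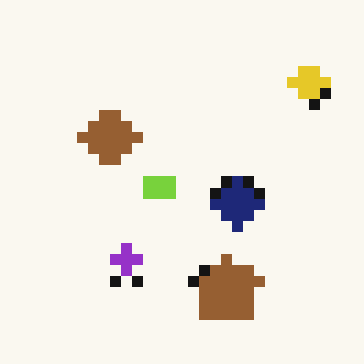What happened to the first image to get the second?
The second image is the first coarsely pixelated.

Shapes are reduced to large square blocks; fine edges and outlines are lost — a downscale-then-upscale (mosaic) effect.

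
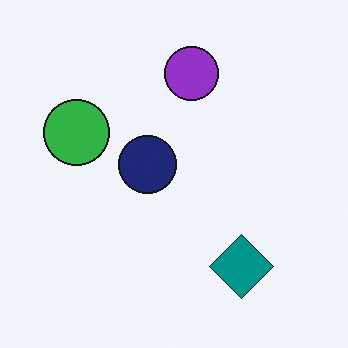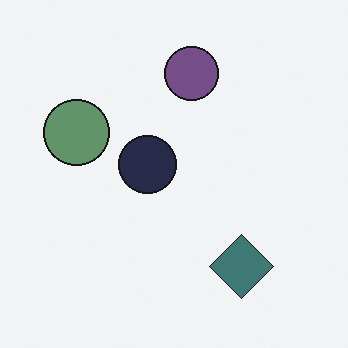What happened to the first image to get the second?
This is the original image heavily desaturated.

All colors are more muted and greyish — a global saturation change.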